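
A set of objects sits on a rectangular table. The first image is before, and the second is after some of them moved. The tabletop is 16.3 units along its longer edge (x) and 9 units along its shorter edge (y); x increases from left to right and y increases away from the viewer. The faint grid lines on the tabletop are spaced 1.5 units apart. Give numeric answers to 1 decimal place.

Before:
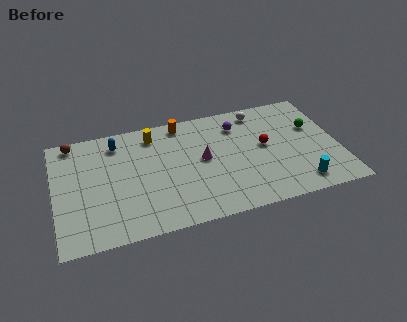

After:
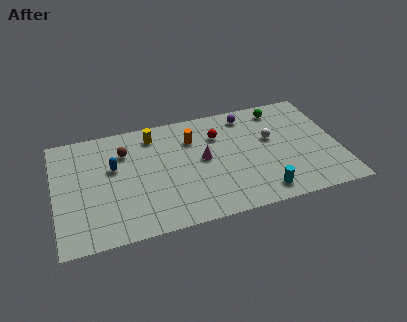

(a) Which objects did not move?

the yellow cylinder and the magenta cone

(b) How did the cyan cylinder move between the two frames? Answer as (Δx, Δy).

(-2.2, -0.1)

The cyan cylinder was at about (13.8, 1.4) and moved to about (11.6, 1.3).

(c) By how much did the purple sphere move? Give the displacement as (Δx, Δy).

(0.6, 0.7)

From the two frames, the purple sphere sits at roughly (10.7, 7.0) before and (11.3, 7.7) after.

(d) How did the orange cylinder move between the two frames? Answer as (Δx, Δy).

(0.5, -1.4)

From the two frames, the orange cylinder sits at roughly (7.5, 8.0) before and (8.0, 6.6) after.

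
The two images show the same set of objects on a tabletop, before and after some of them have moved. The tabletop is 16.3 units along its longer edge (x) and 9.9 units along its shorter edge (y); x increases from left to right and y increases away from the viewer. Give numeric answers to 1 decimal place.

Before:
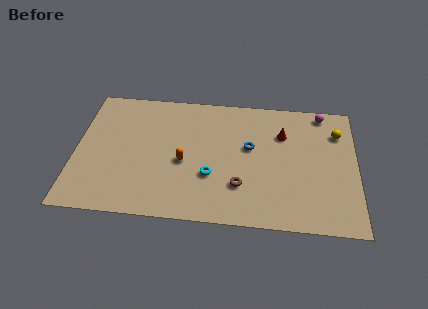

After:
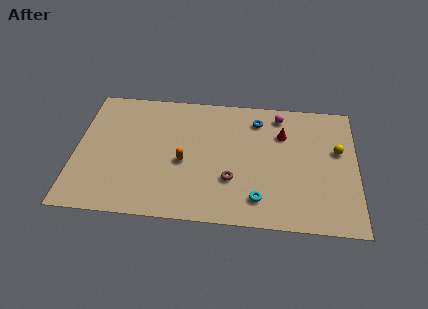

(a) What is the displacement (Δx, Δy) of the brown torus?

(-0.5, 0.4)

From the two frames, the brown torus sits at roughly (9.6, 2.8) before and (9.1, 3.2) after.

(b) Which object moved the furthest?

the cyan torus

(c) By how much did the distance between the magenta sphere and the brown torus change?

-1.8

The distance was about 7.7 in the first image and 5.9 in the second, so they moved 1.8 units closer together.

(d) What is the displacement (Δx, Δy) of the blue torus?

(0.4, 2.2)

The blue torus was at about (10.1, 5.8) and moved to about (10.5, 8.0).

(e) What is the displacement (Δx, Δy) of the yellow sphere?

(0.0, -1.4)

The yellow sphere started near (15.2, 7.4) and ended near (15.2, 6.0).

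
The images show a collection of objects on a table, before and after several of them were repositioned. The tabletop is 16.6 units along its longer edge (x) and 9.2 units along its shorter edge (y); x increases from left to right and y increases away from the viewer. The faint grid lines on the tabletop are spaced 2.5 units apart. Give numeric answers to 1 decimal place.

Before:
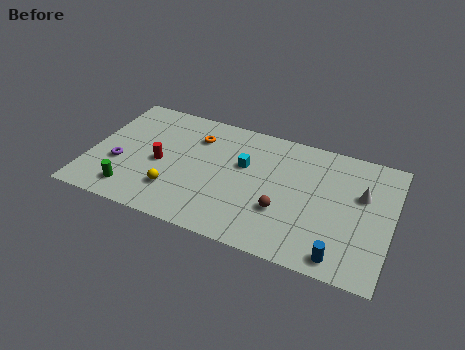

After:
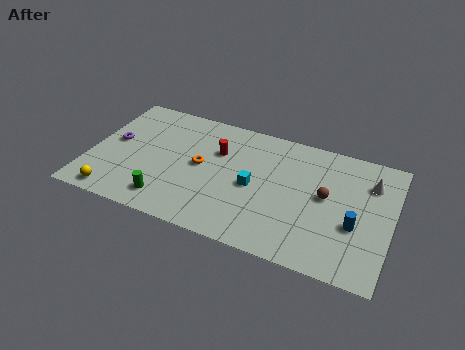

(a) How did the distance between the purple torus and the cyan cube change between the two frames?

+0.8

They were about 7.1 units apart before and 7.9 after — 0.8 units further apart.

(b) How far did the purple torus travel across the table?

1.7

The purple torus was near (1.7, 3.4) before and (1.2, 5.0) after, so it travelled √(0.5² + 1.6²) ≈ 1.7 units.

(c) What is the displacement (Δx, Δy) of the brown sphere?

(2.2, 1.9)

The brown sphere started near (10.8, 3.1) and ended near (13.0, 5.0).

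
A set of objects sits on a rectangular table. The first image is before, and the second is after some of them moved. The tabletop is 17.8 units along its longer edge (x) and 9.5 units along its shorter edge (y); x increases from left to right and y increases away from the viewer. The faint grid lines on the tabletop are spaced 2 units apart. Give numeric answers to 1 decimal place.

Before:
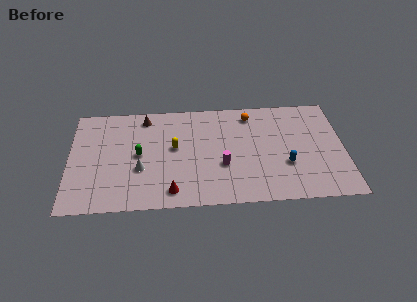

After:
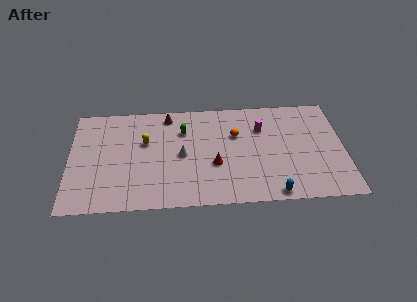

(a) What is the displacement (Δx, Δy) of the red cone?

(2.8, 2.2)

From the two frames, the red cone sits at roughly (6.6, 1.4) before and (9.4, 3.6) after.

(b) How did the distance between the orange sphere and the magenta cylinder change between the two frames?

-3.1

The distance was about 4.9 in the first image and 1.8 in the second, so they moved 3.1 units closer together.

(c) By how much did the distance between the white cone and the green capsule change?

+0.9

They were about 1.3 units apart before and 2.2 after — 0.9 units further apart.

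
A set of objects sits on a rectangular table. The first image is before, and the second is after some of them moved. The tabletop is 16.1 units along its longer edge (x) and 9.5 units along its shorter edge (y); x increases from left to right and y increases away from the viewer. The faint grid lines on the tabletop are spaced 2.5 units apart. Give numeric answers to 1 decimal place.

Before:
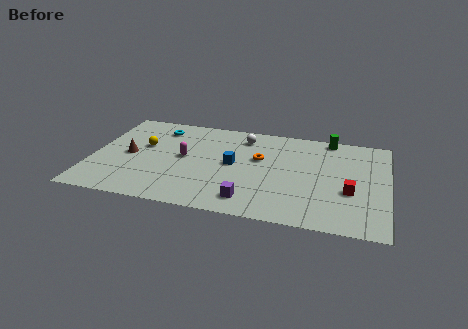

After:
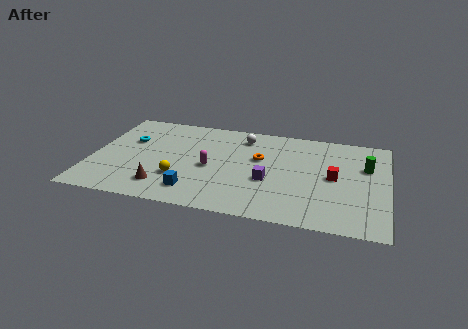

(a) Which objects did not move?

the orange torus and the white sphere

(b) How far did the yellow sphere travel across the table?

3.6

The yellow sphere was near (2.7, 5.7) before and (4.9, 2.9) after, so it travelled √(2.2² + 2.8²) ≈ 3.6 units.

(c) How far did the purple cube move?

2.3

The purple cube was near (8.8, 1.6) before and (9.7, 3.7) after, so it travelled √(0.9² + 2.1²) ≈ 2.3 units.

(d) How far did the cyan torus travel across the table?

2.2

From (3.4, 7.7) to (1.9, 6.1), the cyan torus covered √(1.5² + 1.6²) ≈ 2.2 units.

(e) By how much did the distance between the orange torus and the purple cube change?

-2.0

The distance was about 4.2 in the first image and 2.2 in the second, so they moved 2.0 units closer together.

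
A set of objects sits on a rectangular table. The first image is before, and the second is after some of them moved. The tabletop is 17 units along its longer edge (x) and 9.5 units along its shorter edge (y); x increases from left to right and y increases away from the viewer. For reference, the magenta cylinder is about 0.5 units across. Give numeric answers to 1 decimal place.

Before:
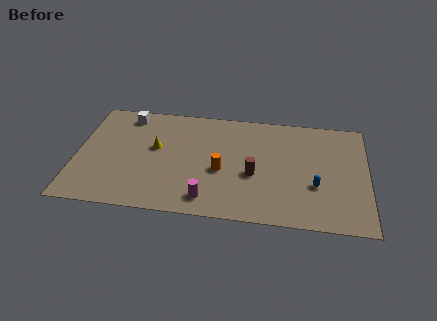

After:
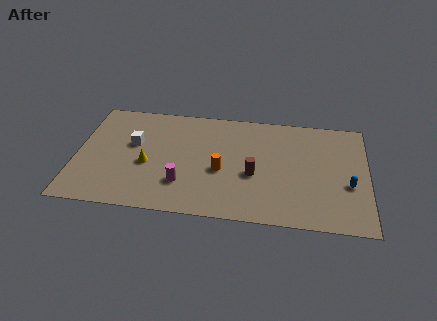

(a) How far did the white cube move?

2.5

The white cube was near (2.8, 8.2) before and (3.3, 5.7) after, so it travelled √(0.5² + 2.5²) ≈ 2.5 units.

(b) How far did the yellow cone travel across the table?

1.6

From (4.6, 5.5) to (4.2, 4.0), the yellow cone covered √(0.4² + 1.5²) ≈ 1.6 units.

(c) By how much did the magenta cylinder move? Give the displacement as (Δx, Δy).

(-1.5, 1.1)

The magenta cylinder started near (7.8, 1.5) and ended near (6.3, 2.6).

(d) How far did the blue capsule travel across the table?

1.9

From (14.0, 3.4) to (15.9, 3.7), the blue capsule covered √(1.9² + 0.3²) ≈ 1.9 units.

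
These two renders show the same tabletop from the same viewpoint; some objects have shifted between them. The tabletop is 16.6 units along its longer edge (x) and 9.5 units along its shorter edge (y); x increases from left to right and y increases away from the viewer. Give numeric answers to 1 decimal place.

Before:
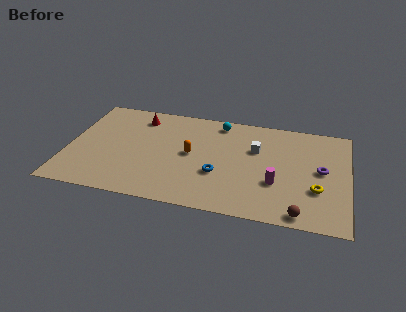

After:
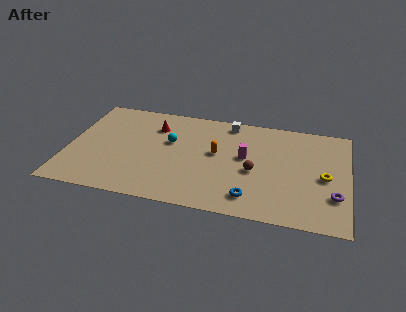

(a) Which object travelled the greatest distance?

the brown sphere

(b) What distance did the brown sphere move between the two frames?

4.3

The brown sphere was near (13.9, 0.9) before and (11.1, 4.1) after, so it travelled √(2.8² + 3.2²) ≈ 4.3 units.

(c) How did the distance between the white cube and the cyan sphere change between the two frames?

+1.2

They were about 3.1 units apart before and 4.3 after — 1.2 units further apart.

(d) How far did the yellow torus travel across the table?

1.3

From (14.8, 3.2) to (15.2, 4.4), the yellow torus covered √(0.4² + 1.2²) ≈ 1.3 units.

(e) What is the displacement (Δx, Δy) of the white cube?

(-1.7, 2.2)

From the two frames, the white cube sits at roughly (11.1, 6.2) before and (9.4, 8.4) after.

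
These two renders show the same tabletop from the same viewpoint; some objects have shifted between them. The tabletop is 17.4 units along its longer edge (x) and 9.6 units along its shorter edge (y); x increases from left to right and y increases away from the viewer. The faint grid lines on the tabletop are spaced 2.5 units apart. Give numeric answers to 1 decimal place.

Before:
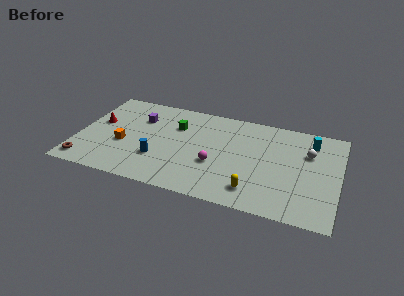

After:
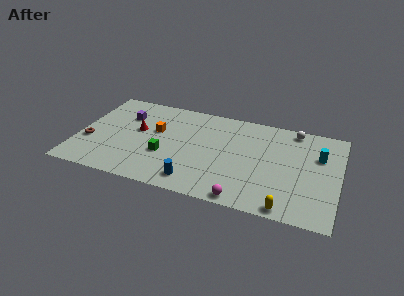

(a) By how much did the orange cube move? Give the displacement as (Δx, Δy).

(2.0, 2.0)

The orange cube started near (3.1, 3.8) and ended near (5.1, 5.8).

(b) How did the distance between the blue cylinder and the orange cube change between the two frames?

+2.7

The distance was about 2.5 in the first image and 5.2 in the second, so they moved 2.7 units further apart.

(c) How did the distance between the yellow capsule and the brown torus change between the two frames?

+2.5

The distance was about 11.2 in the first image and 13.7 in the second, so they moved 2.5 units further apart.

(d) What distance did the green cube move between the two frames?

3.2

The green cube was near (6.4, 6.7) before and (5.9, 3.5) after, so it travelled √(0.5² + 3.2²) ≈ 3.2 units.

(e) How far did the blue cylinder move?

3.0

The blue cylinder moved from about (5.5, 3.0) to (8.1, 1.5), a distance of √(2.6² + 1.5²) ≈ 3.0.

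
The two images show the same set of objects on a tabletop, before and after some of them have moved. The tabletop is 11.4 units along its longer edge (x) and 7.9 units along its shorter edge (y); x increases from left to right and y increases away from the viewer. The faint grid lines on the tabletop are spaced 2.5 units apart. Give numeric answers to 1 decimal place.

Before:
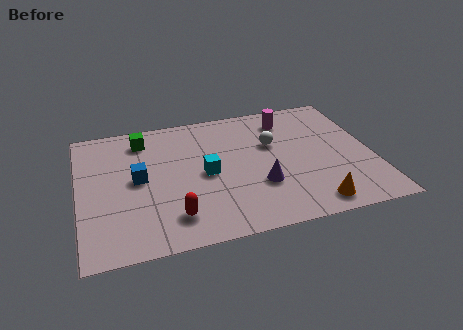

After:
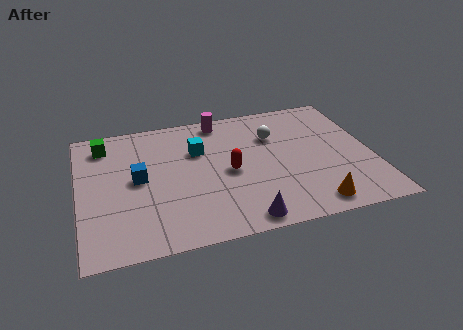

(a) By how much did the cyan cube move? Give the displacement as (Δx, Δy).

(-0.2, 1.5)

The cyan cube started near (4.9, 3.8) and ended near (4.7, 5.3).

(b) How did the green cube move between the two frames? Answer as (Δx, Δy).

(-1.5, 0.0)

From the two frames, the green cube sits at roughly (2.6, 6.5) before and (1.1, 6.5) after.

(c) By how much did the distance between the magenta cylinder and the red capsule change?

-3.5

They were about 6.8 units apart before and 3.3 after — 3.5 units closer together.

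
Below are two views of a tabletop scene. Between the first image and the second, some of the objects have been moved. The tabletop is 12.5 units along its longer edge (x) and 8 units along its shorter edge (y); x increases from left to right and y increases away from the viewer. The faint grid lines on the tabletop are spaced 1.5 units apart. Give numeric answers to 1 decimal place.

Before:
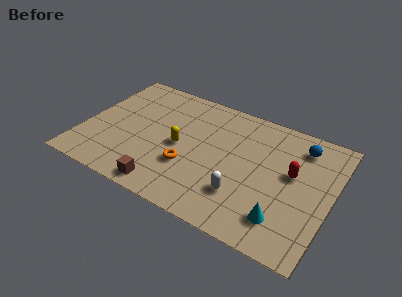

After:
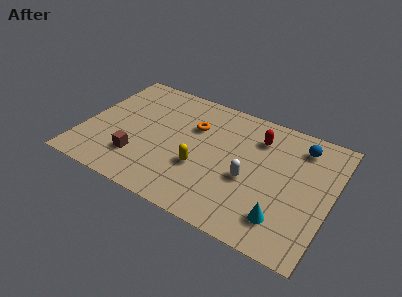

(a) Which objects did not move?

the blue sphere and the cyan cone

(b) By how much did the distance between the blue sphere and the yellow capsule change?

-0.6

The distance was about 6.4 in the first image and 5.8 in the second, so they moved 0.6 units closer together.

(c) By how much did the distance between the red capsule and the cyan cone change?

+1.9

Before: roughly 2.9 units apart; after: 4.8. That's 1.9 units further apart.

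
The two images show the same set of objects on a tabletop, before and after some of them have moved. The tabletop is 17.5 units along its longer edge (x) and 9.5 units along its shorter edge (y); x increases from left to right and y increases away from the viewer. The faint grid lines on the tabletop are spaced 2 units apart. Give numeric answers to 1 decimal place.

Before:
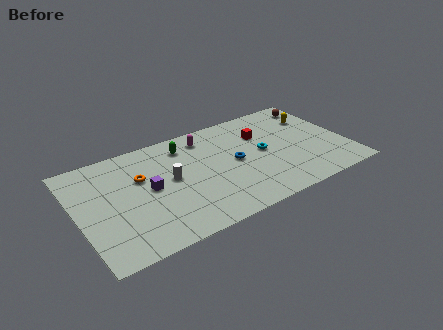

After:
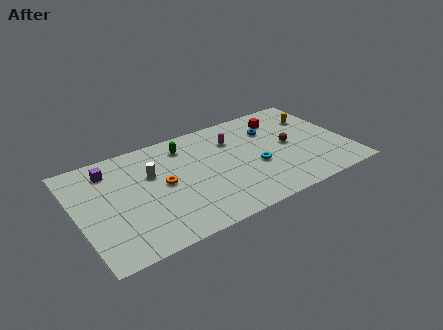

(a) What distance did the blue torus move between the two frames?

3.4

The blue torus was near (10.2, 4.8) before and (12.9, 6.8) after, so it travelled √(2.7² + 2.0²) ≈ 3.4 units.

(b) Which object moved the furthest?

the brown sphere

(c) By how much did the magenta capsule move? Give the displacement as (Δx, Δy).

(1.7, -1.0)

The magenta capsule started near (8.7, 7.9) and ended near (10.4, 6.9).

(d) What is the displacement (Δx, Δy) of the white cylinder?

(-1.1, 1.0)

From the two frames, the white cylinder sits at roughly (6.0, 5.1) before and (4.9, 6.1) after.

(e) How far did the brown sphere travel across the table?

4.1

The brown sphere was near (16.3, 8.0) before and (13.8, 4.8) after, so it travelled √(2.5² + 3.2²) ≈ 4.1 units.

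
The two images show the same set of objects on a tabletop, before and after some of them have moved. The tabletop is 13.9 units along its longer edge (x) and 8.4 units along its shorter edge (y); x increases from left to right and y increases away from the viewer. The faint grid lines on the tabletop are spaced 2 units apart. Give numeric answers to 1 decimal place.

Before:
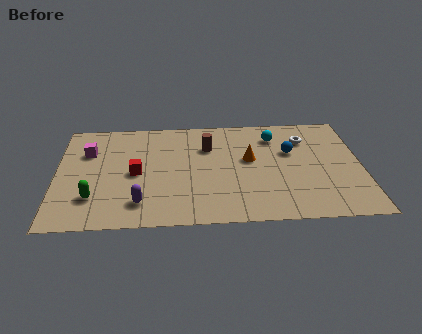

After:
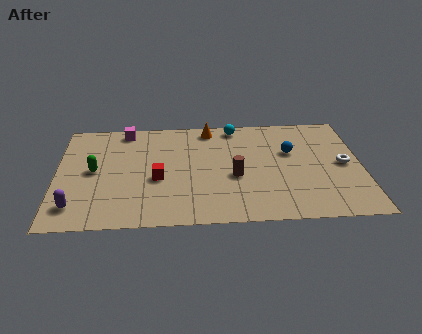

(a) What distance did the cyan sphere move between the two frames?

2.0

The cyan sphere was near (10.0, 6.6) before and (8.2, 7.5) after, so it travelled √(1.8² + 0.9²) ≈ 2.0 units.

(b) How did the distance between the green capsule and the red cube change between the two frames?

+0.4

The distance was about 2.6 in the first image and 3.0 in the second, so they moved 0.4 units further apart.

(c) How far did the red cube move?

1.1

From (3.6, 4.0) to (4.6, 3.5), the red cube covered √(1.0² + 0.5²) ≈ 1.1 units.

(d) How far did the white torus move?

2.7

The white torus moved from about (11.4, 6.3) to (13.1, 4.2), a distance of √(1.7² + 2.1²) ≈ 2.7.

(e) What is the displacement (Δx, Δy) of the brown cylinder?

(1.2, -2.4)

The brown cylinder started near (6.9, 5.9) and ended near (8.1, 3.5).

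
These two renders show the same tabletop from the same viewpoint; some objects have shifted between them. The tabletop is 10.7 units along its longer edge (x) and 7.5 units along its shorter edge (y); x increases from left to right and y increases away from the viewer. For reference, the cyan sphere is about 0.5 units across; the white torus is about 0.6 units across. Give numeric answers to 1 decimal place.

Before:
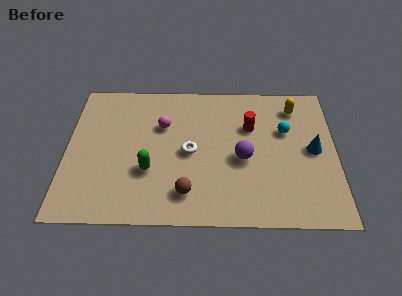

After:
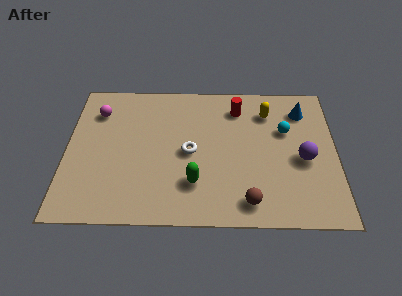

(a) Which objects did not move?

the white torus and the cyan sphere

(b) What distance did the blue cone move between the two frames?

2.1

The blue cone was near (9.8, 3.8) before and (9.4, 5.9) after, so it travelled √(0.4² + 2.1²) ≈ 2.1 units.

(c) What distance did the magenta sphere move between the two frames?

2.7

From (3.8, 5.0) to (1.2, 5.7), the magenta sphere covered √(2.6² + 0.7²) ≈ 2.7 units.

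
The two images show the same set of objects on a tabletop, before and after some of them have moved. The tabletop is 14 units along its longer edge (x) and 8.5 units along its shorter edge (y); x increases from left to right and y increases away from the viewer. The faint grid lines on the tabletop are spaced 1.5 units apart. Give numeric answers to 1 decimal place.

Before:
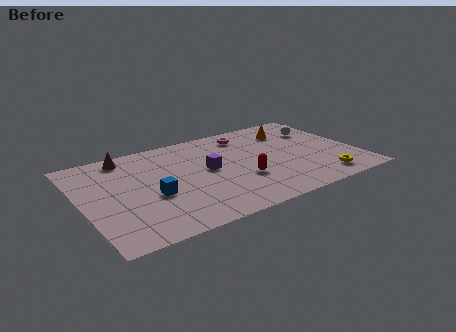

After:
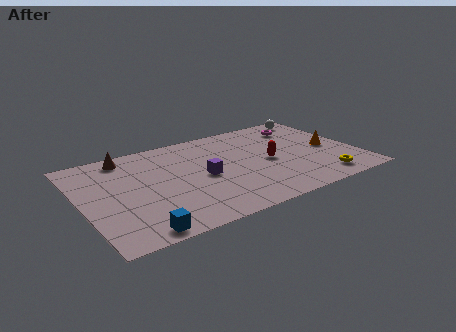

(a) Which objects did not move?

the yellow torus and the brown cone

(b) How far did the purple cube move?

0.6

From (6.4, 4.5) to (6.1, 4.0), the purple cube covered √(0.3² + 0.5²) ≈ 0.6 units.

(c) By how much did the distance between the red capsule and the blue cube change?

+3.4

The distance was about 4.5 in the first image and 7.9 in the second, so they moved 3.4 units further apart.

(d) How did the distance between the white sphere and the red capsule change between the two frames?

-0.8

The distance was about 5.5 in the first image and 4.7 in the second, so they moved 0.8 units closer together.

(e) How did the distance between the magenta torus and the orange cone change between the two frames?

+0.5

Before: roughly 2.4 units apart; after: 2.9. That's 0.5 units further apart.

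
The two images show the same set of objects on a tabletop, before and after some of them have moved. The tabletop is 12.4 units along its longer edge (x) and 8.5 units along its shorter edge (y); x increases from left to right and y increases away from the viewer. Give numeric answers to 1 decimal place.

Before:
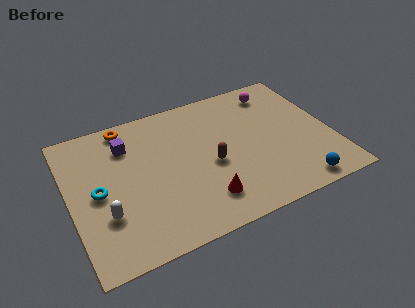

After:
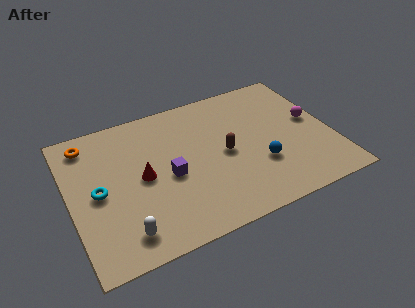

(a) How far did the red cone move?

3.5

The red cone moved from about (6.0, 1.8) to (3.4, 4.2), a distance of √(2.6² + 2.4²) ≈ 3.5.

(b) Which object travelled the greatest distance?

the red cone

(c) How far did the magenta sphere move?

2.9

The magenta sphere moved from about (10.2, 7.1) to (11.6, 4.6), a distance of √(1.4² + 2.5²) ≈ 2.9.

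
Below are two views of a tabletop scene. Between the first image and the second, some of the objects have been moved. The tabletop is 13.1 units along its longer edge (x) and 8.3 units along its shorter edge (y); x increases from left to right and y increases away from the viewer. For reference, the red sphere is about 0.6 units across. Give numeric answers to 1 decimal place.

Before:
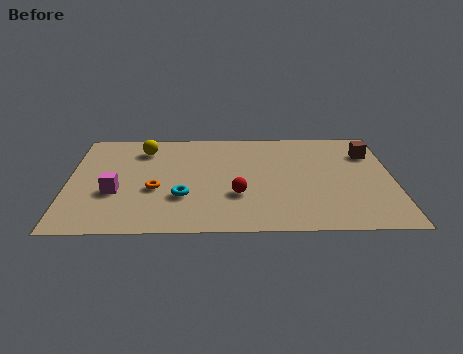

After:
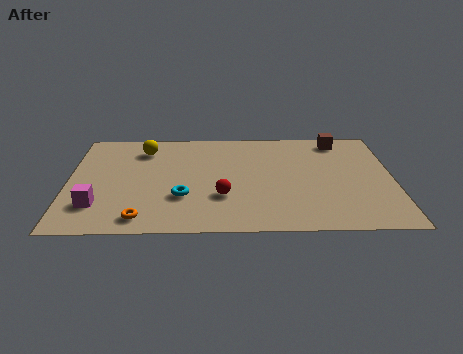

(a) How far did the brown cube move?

1.6

From (12.2, 6.1) to (11.0, 7.2), the brown cube covered √(1.2² + 1.1²) ≈ 1.6 units.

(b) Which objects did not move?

the yellow sphere and the cyan torus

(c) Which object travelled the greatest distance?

the orange torus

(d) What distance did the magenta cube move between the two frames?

1.2

From (1.9, 3.1) to (1.2, 2.1), the magenta cube covered √(0.7² + 1.0²) ≈ 1.2 units.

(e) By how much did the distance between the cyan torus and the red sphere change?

-0.6

Before: roughly 2.2 units apart; after: 1.6. That's 0.6 units closer together.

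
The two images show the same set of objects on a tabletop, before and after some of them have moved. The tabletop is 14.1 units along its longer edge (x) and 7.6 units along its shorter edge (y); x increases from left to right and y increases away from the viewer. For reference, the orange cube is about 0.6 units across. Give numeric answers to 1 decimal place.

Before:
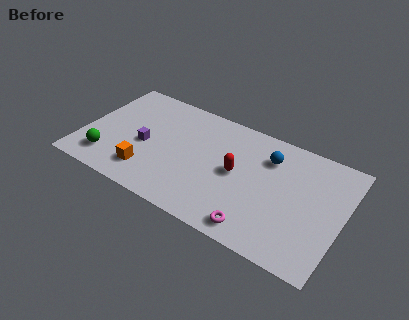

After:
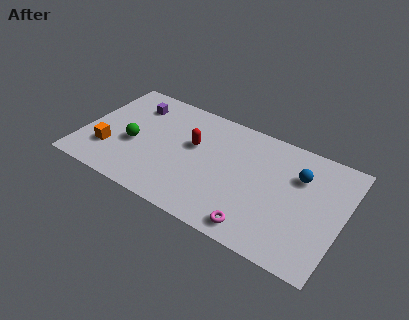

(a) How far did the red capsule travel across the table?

2.6

The red capsule moved from about (8.4, 3.9) to (5.9, 4.6), a distance of √(2.5² + 0.7²) ≈ 2.6.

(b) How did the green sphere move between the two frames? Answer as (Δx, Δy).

(1.2, 1.6)

The green sphere was at about (1.6, 1.6) and moved to about (2.8, 3.2).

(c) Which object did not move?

the magenta torus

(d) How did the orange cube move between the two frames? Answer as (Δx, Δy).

(-2.2, 0.5)

From the two frames, the orange cube sits at roughly (3.8, 1.7) before and (1.6, 2.2) after.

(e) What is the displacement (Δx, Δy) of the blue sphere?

(1.7, -0.4)

The blue sphere started near (9.9, 5.7) and ended near (11.6, 5.3).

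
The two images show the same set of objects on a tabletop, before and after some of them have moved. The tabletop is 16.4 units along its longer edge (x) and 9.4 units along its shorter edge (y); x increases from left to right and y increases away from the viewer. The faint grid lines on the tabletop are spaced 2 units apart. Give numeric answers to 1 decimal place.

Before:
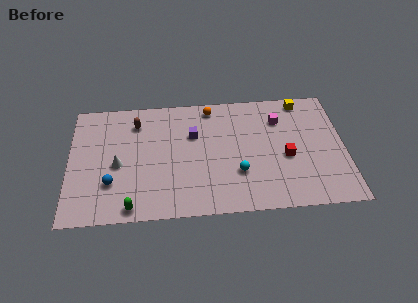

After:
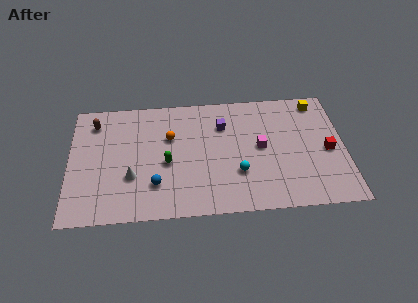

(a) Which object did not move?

the cyan sphere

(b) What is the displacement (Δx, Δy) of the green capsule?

(2.1, 3.2)

The green capsule started near (3.7, 0.9) and ended near (5.8, 4.1).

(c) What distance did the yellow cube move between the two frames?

0.9

The yellow cube moved from about (14.0, 8.4) to (14.9, 8.2), a distance of √(0.9² + 0.2²) ≈ 0.9.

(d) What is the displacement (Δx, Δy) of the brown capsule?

(-2.5, 0.2)

From the two frames, the brown capsule sits at roughly (4.0, 7.4) before and (1.5, 7.6) after.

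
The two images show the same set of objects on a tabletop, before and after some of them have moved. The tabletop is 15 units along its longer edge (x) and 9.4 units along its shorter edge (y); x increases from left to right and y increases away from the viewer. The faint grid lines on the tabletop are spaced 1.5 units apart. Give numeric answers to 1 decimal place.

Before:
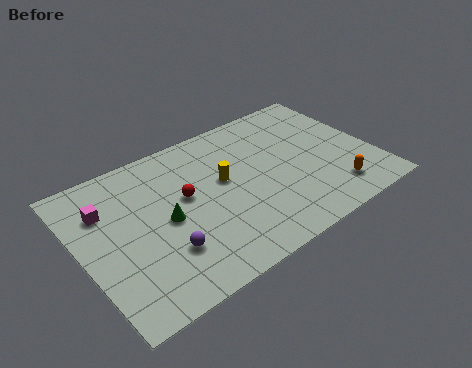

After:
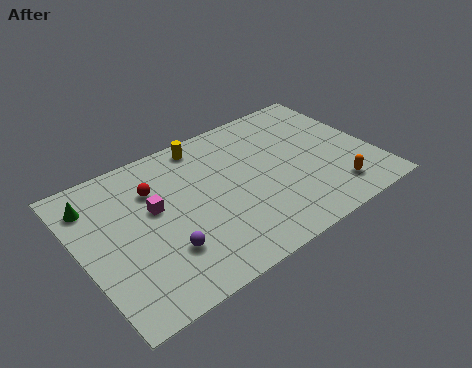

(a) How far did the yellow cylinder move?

2.9

From (7.4, 5.4) to (6.9, 8.3), the yellow cylinder covered √(0.5² + 2.9²) ≈ 2.9 units.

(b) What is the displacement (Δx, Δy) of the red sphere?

(-1.4, 1.3)

From the two frames, the red sphere sits at roughly (5.4, 5.4) before and (4.0, 6.7) after.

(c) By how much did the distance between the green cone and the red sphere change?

+1.6

They were about 1.5 units apart before and 3.1 after — 1.6 units further apart.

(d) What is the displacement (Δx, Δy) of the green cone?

(-3.2, 2.9)

The green cone was at about (4.2, 4.5) and moved to about (1.0, 7.4).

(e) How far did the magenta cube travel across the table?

2.6

From (1.5, 6.7) to (3.8, 5.5), the magenta cube covered √(2.3² + 1.2²) ≈ 2.6 units.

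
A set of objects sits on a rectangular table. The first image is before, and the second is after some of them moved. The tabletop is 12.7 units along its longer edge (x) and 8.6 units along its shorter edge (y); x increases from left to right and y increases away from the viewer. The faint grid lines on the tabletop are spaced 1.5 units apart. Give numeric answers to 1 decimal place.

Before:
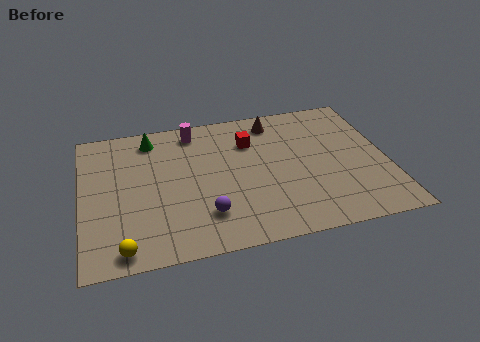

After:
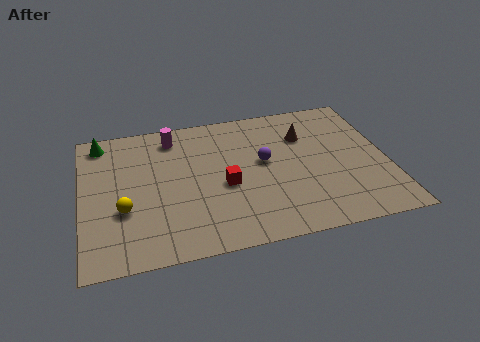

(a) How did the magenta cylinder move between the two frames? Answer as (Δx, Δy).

(-0.9, -0.2)

The magenta cylinder was at about (4.8, 7.4) and moved to about (3.9, 7.2).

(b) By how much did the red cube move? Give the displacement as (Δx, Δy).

(-1.2, -2.5)

The red cube started near (7.1, 6.2) and ended near (5.9, 3.7).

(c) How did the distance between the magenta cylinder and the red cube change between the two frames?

+1.4

Before: roughly 2.6 units apart; after: 4.0. That's 1.4 units further apart.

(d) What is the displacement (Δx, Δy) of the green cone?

(-2.1, 0.2)

The green cone started near (3.0, 7.3) and ended near (0.9, 7.5).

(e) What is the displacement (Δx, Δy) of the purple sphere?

(2.6, 2.7)

From the two frames, the purple sphere sits at roughly (5.0, 2.1) before and (7.6, 4.8) after.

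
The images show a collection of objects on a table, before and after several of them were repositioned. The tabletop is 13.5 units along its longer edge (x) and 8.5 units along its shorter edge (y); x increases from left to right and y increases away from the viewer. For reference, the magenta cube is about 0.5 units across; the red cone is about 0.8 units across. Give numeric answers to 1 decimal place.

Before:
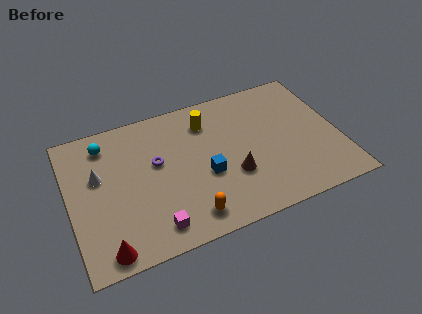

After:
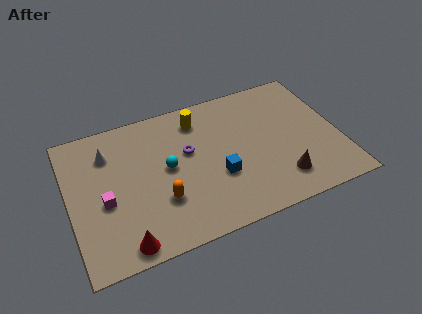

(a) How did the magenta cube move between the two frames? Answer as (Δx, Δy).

(-2.2, 2.3)

From the two frames, the magenta cube sits at roughly (3.9, 1.3) before and (1.7, 3.6) after.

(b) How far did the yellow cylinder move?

0.5

From (7.1, 6.6) to (6.7, 6.9), the yellow cylinder covered √(0.4² + 0.3²) ≈ 0.5 units.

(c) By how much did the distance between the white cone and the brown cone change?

+2.5

They were about 6.9 units apart before and 9.4 after — 2.5 units further apart.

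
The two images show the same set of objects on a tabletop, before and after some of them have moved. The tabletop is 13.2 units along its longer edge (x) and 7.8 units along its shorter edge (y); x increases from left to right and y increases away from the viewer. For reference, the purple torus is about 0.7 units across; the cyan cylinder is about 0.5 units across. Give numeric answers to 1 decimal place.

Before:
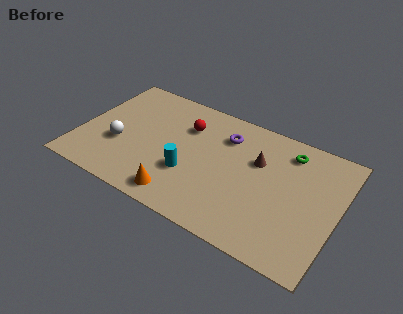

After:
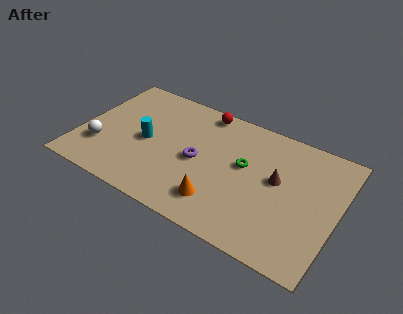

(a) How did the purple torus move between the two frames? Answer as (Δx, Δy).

(-1.1, -2.2)

The purple torus started near (7.2, 5.9) and ended near (6.1, 3.7).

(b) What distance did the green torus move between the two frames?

2.8

The green torus moved from about (10.4, 6.4) to (8.4, 4.5), a distance of √(2.0² + 1.9²) ≈ 2.8.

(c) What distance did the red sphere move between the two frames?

1.6

The red sphere was near (5.2, 5.6) before and (5.9, 7.0) after, so it travelled √(0.7² + 1.4²) ≈ 1.6 units.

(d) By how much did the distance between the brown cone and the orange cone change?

-1.5

Before: roughly 5.2 units apart; after: 3.7. That's 1.5 units closer together.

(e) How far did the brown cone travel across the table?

1.3

From (9.0, 5.1) to (10.1, 4.4), the brown cone covered √(1.1² + 0.7²) ≈ 1.3 units.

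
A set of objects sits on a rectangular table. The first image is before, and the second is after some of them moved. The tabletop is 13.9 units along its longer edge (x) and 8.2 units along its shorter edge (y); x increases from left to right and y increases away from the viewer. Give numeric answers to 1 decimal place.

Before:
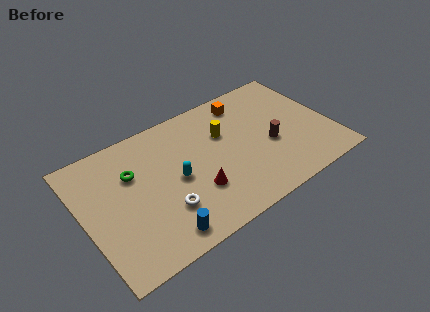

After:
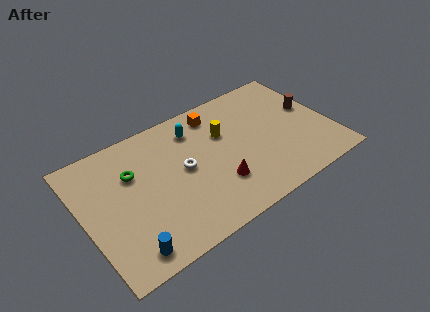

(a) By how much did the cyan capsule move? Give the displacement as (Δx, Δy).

(1.5, 2.6)

The cyan capsule was at about (5.1, 3.9) and moved to about (6.6, 6.5).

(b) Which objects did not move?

the green torus and the yellow cylinder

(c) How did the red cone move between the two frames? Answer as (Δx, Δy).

(1.2, -0.2)

From the two frames, the red cone sits at roughly (6.0, 2.6) before and (7.2, 2.4) after.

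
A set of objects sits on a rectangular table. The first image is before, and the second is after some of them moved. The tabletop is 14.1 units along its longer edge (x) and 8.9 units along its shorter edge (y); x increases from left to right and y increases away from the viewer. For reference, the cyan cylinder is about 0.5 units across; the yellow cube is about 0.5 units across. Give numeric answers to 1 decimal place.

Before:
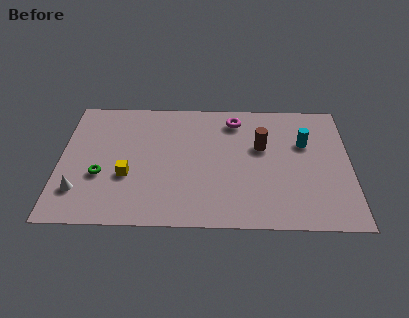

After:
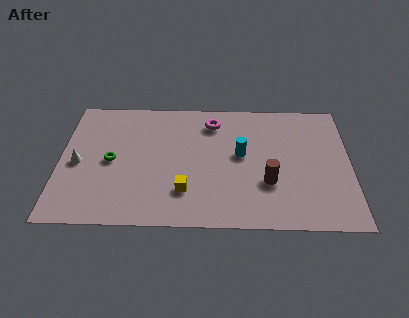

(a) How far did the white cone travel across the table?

1.9

From (1.0, 2.2) to (0.9, 4.1), the white cone covered √(0.1² + 1.9²) ≈ 1.9 units.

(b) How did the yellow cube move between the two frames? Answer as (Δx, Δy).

(2.8, -1.0)

The yellow cube started near (3.3, 3.3) and ended near (6.1, 2.3).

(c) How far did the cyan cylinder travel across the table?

3.2

From (11.9, 5.8) to (8.8, 4.9), the cyan cylinder covered √(3.1² + 0.9²) ≈ 3.2 units.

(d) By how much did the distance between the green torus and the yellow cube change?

+2.8

They were about 1.3 units apart before and 4.1 after — 2.8 units further apart.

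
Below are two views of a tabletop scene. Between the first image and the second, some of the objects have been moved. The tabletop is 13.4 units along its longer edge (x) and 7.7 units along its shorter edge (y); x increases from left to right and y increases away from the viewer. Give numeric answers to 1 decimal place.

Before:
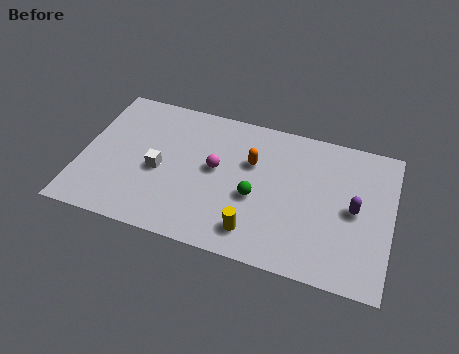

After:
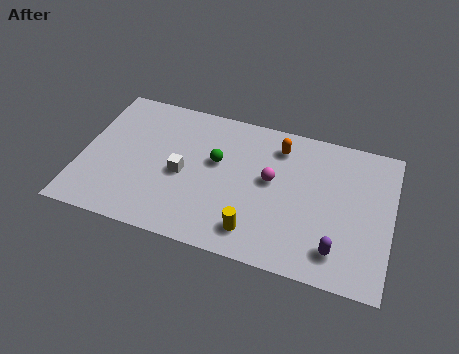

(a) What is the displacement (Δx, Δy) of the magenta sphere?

(2.4, 0.1)

The magenta sphere was at about (5.8, 4.2) and moved to about (8.2, 4.3).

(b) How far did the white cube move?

1.0

The white cube moved from about (3.4, 3.4) to (4.4, 3.5), a distance of √(1.0² + 0.1²) ≈ 1.0.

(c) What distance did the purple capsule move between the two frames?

2.4

The purple capsule moved from about (11.8, 3.8) to (11.2, 1.5), a distance of √(0.6² + 2.3²) ≈ 2.4.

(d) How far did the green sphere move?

2.3

The green sphere was near (7.6, 3.2) before and (5.8, 4.6) after, so it travelled √(1.8² + 1.4²) ≈ 2.3 units.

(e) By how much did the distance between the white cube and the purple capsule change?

-1.3

Before: roughly 8.4 units apart; after: 7.1. That's 1.3 units closer together.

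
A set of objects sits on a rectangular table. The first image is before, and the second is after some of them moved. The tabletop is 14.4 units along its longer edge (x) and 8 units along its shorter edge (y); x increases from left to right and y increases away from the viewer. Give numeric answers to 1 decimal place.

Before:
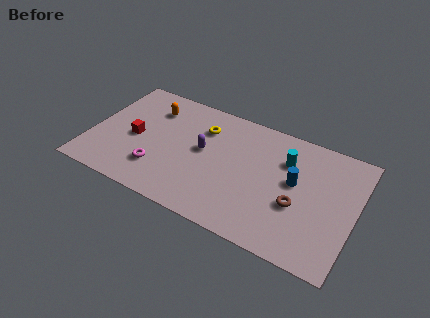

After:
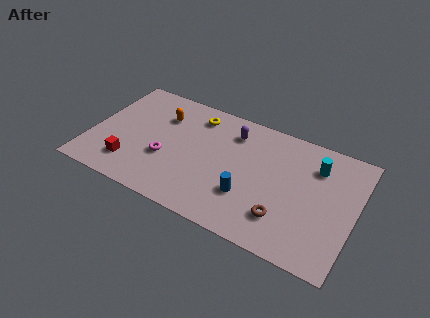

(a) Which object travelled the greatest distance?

the blue cylinder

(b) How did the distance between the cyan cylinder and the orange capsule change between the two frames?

+1.0

Before: roughly 7.5 units apart; after: 8.5. That's 1.0 units further apart.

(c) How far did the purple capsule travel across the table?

2.4

From (6.1, 4.4) to (7.5, 6.3), the purple capsule covered √(1.4² + 1.9²) ≈ 2.4 units.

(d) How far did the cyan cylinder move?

1.6

The cyan cylinder was near (10.5, 5.7) before and (12.1, 6.0) after, so it travelled √(1.6² + 0.3²) ≈ 1.6 units.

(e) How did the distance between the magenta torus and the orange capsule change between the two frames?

-1.2

They were about 4.1 units apart before and 2.9 after — 1.2 units closer together.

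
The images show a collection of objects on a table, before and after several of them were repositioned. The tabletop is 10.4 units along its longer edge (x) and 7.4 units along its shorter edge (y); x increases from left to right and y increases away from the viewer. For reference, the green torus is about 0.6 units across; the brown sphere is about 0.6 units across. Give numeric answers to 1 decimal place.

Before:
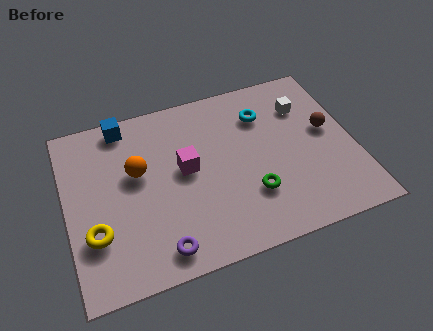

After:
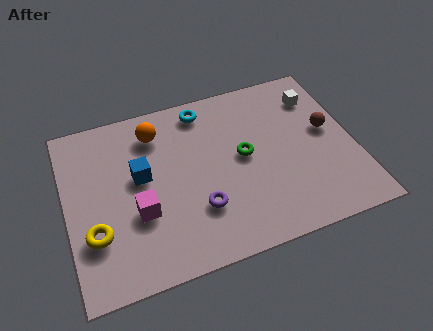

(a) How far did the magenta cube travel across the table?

2.2

From (4.3, 4.0) to (2.5, 2.7), the magenta cube covered √(1.8² + 1.3²) ≈ 2.2 units.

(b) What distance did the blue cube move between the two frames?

2.4

The blue cube moved from about (2.3, 6.6) to (2.7, 4.2), a distance of √(0.4² + 2.4²) ≈ 2.4.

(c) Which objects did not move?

the yellow torus and the brown sphere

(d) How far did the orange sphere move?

1.7

The orange sphere was near (2.6, 4.4) before and (3.4, 5.9) after, so it travelled √(0.8² + 1.5²) ≈ 1.7 units.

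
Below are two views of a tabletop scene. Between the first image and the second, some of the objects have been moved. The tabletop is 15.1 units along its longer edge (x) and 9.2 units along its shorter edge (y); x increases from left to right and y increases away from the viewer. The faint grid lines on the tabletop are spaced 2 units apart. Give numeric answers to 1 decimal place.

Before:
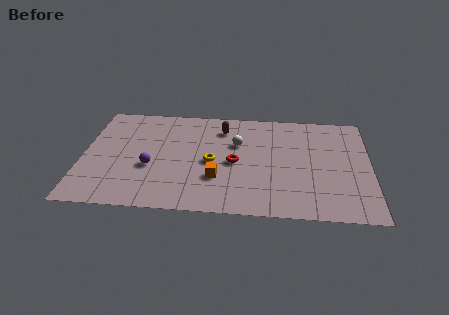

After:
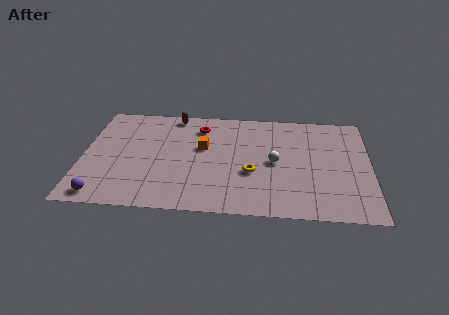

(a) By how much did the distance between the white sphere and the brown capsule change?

+5.1

Before: roughly 1.5 units apart; after: 6.6. That's 5.1 units further apart.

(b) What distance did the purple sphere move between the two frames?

3.5

From (3.6, 3.6) to (1.2, 1.0), the purple sphere covered √(2.4² + 2.6²) ≈ 3.5 units.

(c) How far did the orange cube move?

2.7

The orange cube was near (7.1, 2.9) before and (6.3, 5.5) after, so it travelled √(0.8² + 2.6²) ≈ 2.7 units.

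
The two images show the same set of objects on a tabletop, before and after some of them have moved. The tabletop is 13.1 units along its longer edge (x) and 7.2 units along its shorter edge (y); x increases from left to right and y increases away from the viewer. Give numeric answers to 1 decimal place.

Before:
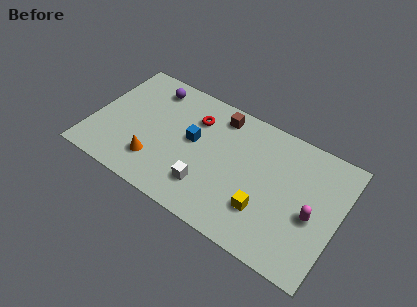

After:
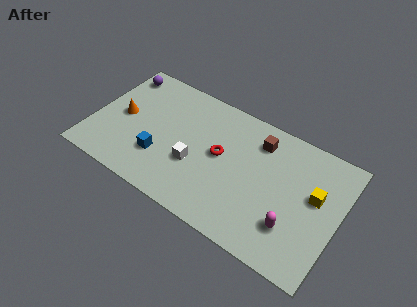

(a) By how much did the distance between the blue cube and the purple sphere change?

+1.6

They were about 3.3 units apart before and 4.9 after — 1.6 units further apart.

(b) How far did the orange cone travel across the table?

2.8

From (3.6, 1.8) to (1.5, 3.6), the orange cone covered √(2.1² + 1.8²) ≈ 2.8 units.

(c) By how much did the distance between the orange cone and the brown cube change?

+2.3

They were about 5.1 units apart before and 7.4 after — 2.3 units further apart.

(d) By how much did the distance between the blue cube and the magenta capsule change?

+0.5

Before: roughly 6.6 units apart; after: 7.1. That's 0.5 units further apart.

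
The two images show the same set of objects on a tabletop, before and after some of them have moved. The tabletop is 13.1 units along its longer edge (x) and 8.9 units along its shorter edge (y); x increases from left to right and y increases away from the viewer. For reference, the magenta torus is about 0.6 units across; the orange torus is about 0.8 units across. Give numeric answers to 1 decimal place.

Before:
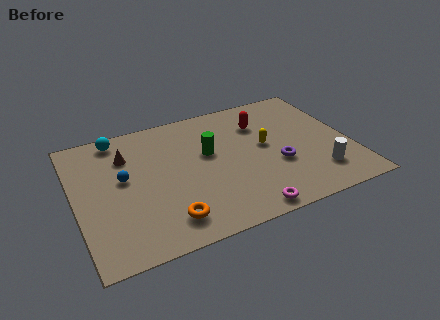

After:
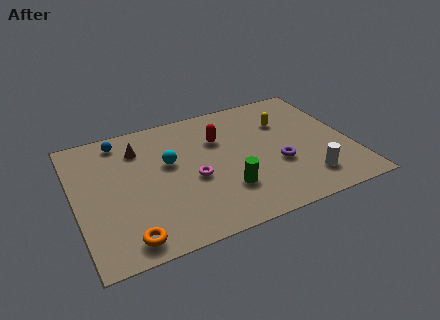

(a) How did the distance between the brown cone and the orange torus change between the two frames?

+0.7

They were about 5.1 units apart before and 5.8 after — 0.7 units further apart.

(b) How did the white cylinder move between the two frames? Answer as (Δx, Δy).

(-0.6, -0.2)

The white cylinder was at about (11.3, 2.0) and moved to about (10.7, 1.8).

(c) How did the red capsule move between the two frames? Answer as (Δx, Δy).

(-2.1, -0.4)

The red capsule started near (9.1, 6.5) and ended near (7.0, 6.1).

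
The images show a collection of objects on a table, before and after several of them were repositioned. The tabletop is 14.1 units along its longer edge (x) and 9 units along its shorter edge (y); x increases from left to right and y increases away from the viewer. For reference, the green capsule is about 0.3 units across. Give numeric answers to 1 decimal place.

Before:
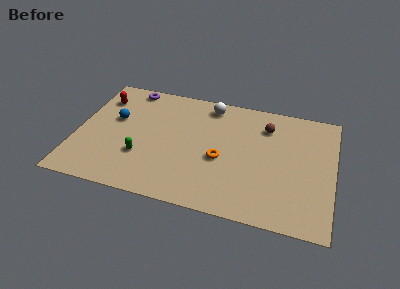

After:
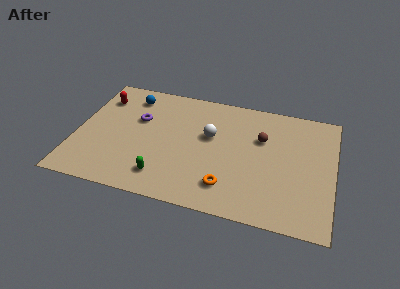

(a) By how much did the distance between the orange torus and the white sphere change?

-0.4

Before: roughly 4.1 units apart; after: 3.7. That's 0.4 units closer together.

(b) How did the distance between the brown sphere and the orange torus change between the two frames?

+0.4

Before: roughly 3.9 units apart; after: 4.3. That's 0.4 units further apart.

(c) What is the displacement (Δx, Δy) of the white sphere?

(0.2, -2.4)

The white sphere was at about (7.1, 7.8) and moved to about (7.3, 5.4).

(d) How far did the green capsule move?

1.8

The green capsule moved from about (3.7, 2.9) to (5.0, 1.7), a distance of √(1.3² + 1.2²) ≈ 1.8.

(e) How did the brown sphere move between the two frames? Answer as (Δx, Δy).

(-0.2, -1.0)

From the two frames, the brown sphere sits at roughly (10.3, 6.9) before and (10.1, 5.9) after.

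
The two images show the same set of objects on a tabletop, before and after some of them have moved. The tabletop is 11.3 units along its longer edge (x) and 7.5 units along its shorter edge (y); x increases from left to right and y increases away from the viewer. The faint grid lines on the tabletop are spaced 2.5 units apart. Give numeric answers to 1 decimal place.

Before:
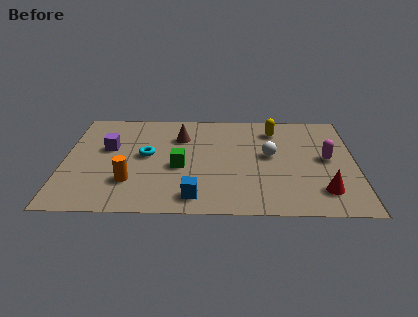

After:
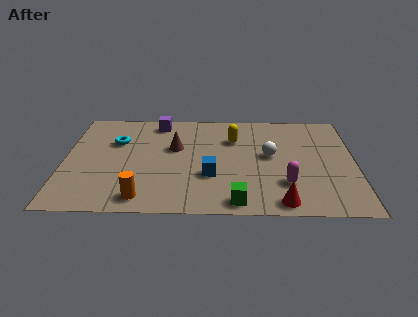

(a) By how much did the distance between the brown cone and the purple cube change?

-0.9

Before: roughly 2.9 units apart; after: 2.0. That's 0.9 units closer together.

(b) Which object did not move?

the white sphere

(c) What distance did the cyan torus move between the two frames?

1.6

The cyan torus was near (3.2, 4.0) before and (2.0, 5.0) after, so it travelled √(1.2² + 1.0²) ≈ 1.6 units.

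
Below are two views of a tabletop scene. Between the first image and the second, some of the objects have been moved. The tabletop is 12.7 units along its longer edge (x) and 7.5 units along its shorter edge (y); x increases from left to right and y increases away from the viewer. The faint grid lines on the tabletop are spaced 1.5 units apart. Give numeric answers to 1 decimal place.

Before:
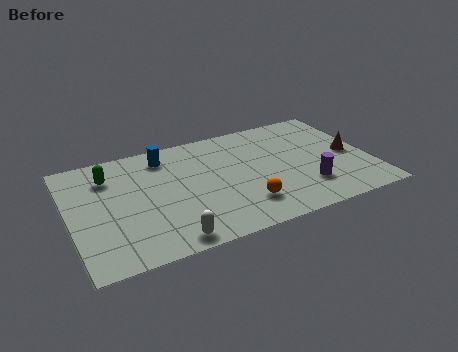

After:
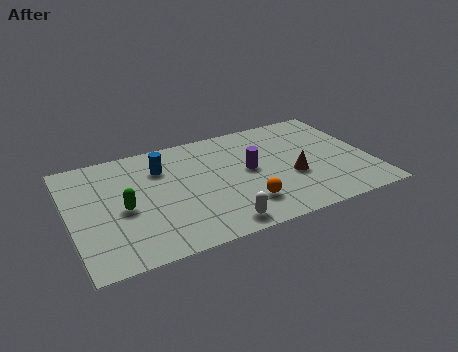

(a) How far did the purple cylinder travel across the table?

3.0

The purple cylinder moved from about (9.8, 2.0) to (7.6, 4.0), a distance of √(2.2² + 2.0²) ≈ 3.0.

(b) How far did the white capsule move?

2.1

The white capsule was near (3.8, 0.8) before and (5.9, 0.9) after, so it travelled √(2.1² + 0.1²) ≈ 2.1 units.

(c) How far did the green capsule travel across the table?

2.3

From (1.8, 5.7) to (2.2, 3.4), the green capsule covered √(0.4² + 2.3²) ≈ 2.3 units.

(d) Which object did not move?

the orange sphere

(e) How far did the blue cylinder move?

0.7

The blue cylinder was near (4.2, 6.2) before and (4.0, 5.5) after, so it travelled √(0.2² + 0.7²) ≈ 0.7 units.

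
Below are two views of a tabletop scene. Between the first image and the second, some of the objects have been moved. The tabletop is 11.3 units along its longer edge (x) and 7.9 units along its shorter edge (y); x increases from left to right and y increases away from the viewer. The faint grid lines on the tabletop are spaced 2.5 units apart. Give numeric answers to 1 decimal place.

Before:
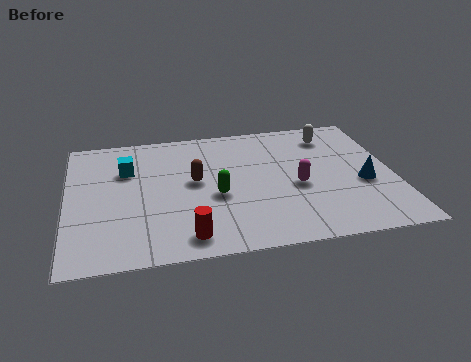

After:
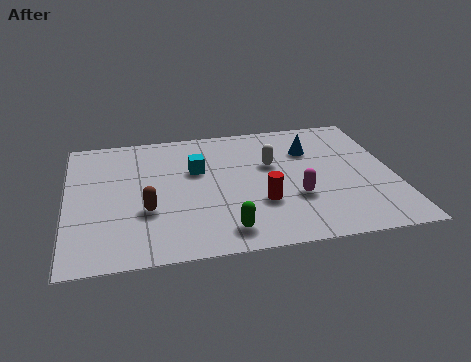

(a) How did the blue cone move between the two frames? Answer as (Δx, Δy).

(-1.7, 2.4)

From the two frames, the blue cone sits at roughly (10.2, 3.2) before and (8.5, 5.6) after.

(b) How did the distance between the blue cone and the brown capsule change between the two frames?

+0.5

Before: roughly 5.9 units apart; after: 6.4. That's 0.5 units further apart.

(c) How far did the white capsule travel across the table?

2.7

The white capsule moved from about (9.3, 6.4) to (7.1, 4.9), a distance of √(2.2² + 1.5²) ≈ 2.7.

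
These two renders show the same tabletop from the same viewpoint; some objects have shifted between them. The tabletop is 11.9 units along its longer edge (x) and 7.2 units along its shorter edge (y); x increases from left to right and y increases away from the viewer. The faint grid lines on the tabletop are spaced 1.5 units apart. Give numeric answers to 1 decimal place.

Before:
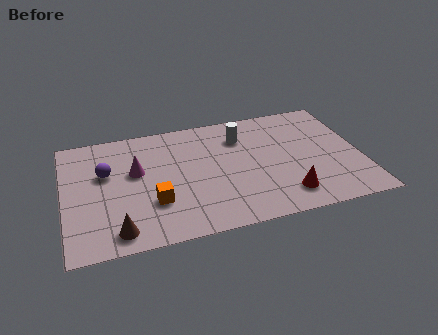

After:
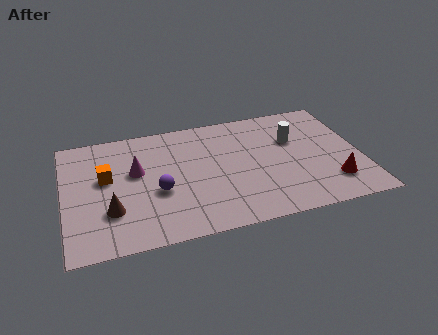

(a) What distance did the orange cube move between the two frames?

2.6

From (3.5, 2.3) to (1.7, 4.2), the orange cube covered √(1.8² + 1.9²) ≈ 2.6 units.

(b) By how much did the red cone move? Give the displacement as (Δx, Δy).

(1.9, 0.3)

The red cone was at about (8.7, 1.4) and moved to about (10.6, 1.7).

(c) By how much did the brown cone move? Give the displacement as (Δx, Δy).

(-0.2, 1.2)

The brown cone started near (2.0, 1.0) and ended near (1.8, 2.2).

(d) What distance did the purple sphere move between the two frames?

2.6

The purple sphere moved from about (1.7, 4.5) to (3.7, 2.9), a distance of √(2.0² + 1.6²) ≈ 2.6.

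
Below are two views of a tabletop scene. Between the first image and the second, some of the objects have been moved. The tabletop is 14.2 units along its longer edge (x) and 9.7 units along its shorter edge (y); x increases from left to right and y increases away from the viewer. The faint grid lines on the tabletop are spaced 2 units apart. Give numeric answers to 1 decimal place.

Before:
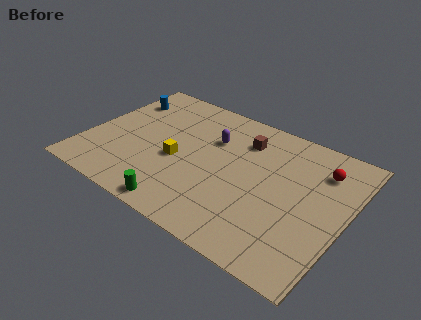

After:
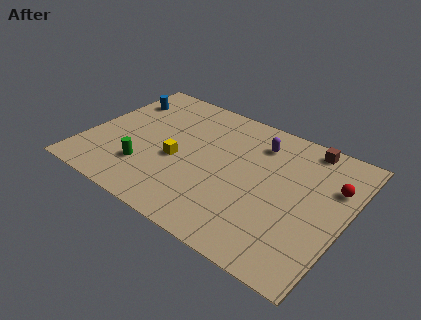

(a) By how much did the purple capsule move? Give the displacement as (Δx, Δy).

(2.4, 1.0)

The purple capsule started near (6.6, 6.6) and ended near (9.0, 7.6).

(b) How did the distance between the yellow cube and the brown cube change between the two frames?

+3.4

They were about 4.5 units apart before and 7.9 after — 3.4 units further apart.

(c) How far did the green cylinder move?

2.9

From (6.0, 0.9) to (3.6, 2.6), the green cylinder covered √(2.4² + 1.7²) ≈ 2.9 units.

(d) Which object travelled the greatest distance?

the brown cube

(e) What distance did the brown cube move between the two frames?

3.5

From (8.2, 7.4) to (11.5, 8.7), the brown cube covered √(3.3² + 1.3²) ≈ 3.5 units.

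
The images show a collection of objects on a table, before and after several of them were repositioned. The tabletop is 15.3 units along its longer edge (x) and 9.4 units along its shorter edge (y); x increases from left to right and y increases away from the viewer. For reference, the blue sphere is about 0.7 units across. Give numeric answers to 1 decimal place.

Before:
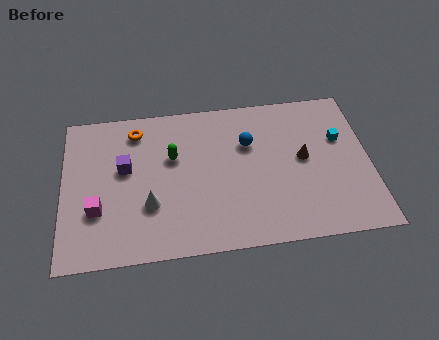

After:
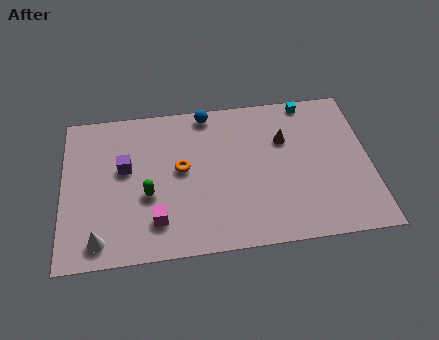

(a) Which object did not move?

the purple cube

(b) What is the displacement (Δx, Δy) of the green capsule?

(-1.3, -2.2)

From the two frames, the green capsule sits at roughly (5.5, 5.9) before and (4.2, 3.7) after.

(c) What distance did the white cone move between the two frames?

3.1

The white cone moved from about (4.3, 3.1) to (1.8, 1.3), a distance of √(2.5² + 1.8²) ≈ 3.1.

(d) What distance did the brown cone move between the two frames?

1.6

From (12.0, 5.0) to (11.1, 6.3), the brown cone covered √(0.9² + 1.3²) ≈ 1.6 units.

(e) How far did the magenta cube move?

3.1

The magenta cube was near (1.7, 3.1) before and (4.6, 2.1) after, so it travelled √(2.9² + 1.0²) ≈ 3.1 units.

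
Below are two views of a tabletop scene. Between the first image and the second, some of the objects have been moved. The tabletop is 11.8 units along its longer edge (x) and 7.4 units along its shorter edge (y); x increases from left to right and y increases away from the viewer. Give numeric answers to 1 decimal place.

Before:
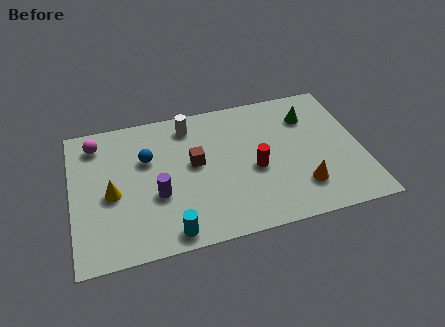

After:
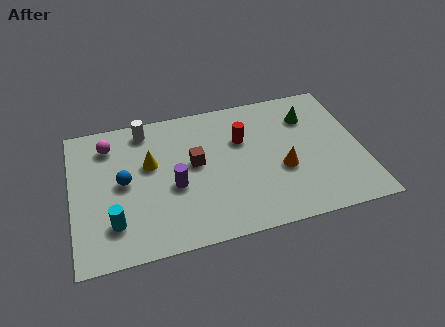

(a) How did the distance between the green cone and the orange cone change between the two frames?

-0.8

They were about 3.7 units apart before and 2.9 after — 0.8 units closer together.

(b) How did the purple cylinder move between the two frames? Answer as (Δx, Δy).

(0.7, 0.3)

The purple cylinder started near (3.4, 2.8) and ended near (4.1, 3.1).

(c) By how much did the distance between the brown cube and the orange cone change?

-1.1

The distance was about 4.8 in the first image and 3.7 in the second, so they moved 1.1 units closer together.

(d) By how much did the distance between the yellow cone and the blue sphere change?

-0.8

They were about 2.1 units apart before and 1.3 after — 0.8 units closer together.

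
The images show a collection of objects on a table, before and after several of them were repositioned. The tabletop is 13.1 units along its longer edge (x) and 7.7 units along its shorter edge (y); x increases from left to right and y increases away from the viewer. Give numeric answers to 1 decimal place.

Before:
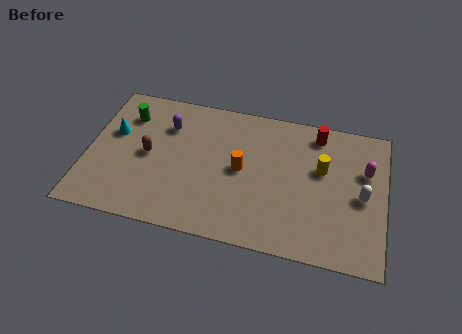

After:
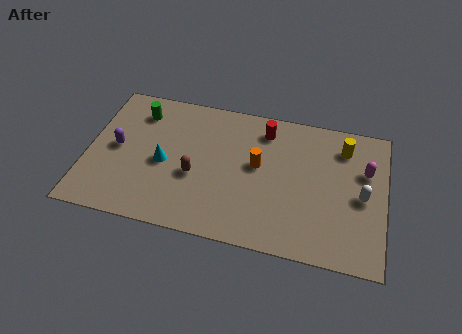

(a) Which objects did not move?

the white capsule and the magenta capsule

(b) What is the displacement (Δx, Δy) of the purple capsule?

(-2.1, -1.7)

The purple capsule was at about (3.4, 5.6) and moved to about (1.3, 3.9).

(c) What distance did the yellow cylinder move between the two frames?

1.7

The yellow cylinder moved from about (10.3, 4.7) to (11.2, 6.1), a distance of √(0.9² + 1.4²) ≈ 1.7.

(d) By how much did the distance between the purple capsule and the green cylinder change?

+0.5

They were about 1.8 units apart before and 2.3 after — 0.5 units further apart.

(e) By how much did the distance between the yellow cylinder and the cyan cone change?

-1.0

They were about 9.2 units apart before and 8.2 after — 1.0 units closer together.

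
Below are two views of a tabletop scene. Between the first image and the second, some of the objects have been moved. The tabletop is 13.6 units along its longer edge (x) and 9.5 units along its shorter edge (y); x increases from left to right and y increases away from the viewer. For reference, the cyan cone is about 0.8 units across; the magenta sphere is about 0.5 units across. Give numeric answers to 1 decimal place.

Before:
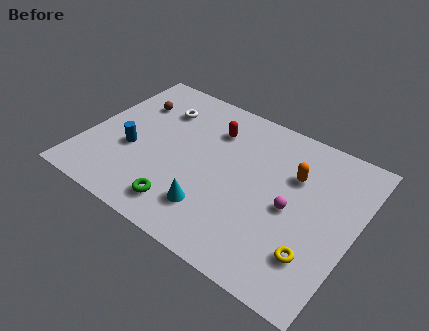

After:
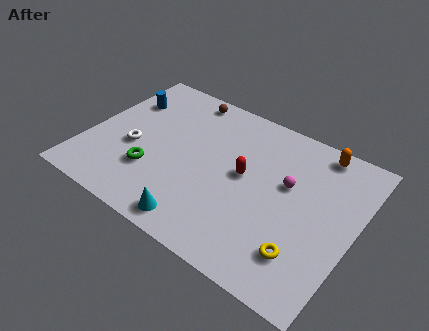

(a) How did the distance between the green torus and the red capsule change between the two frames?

-0.6

Before: roughly 5.5 units apart; after: 4.9. That's 0.6 units closer together.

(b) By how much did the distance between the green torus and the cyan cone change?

+1.8

The distance was about 1.5 in the first image and 3.3 in the second, so they moved 1.8 units further apart.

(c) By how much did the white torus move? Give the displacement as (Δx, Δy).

(-0.8, -3.2)

The white torus started near (3.2, 7.1) and ended near (2.4, 3.9).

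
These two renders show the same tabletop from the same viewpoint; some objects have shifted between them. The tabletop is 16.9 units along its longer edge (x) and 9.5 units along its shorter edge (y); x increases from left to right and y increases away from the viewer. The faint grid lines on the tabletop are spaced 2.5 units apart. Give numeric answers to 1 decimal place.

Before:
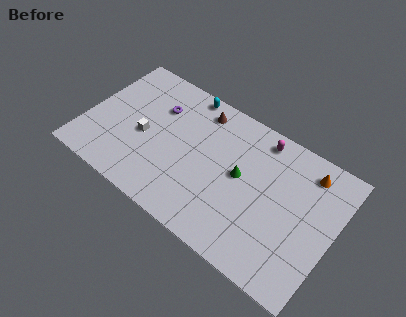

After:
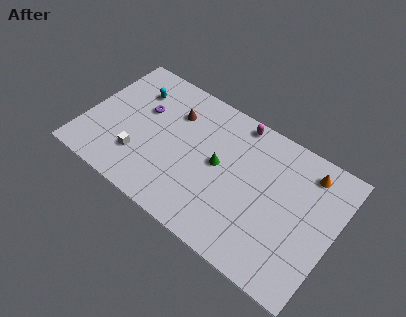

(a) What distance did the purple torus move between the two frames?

1.1

The purple torus moved from about (4.5, 6.7) to (3.6, 6.0), a distance of √(0.9² + 0.7²) ≈ 1.1.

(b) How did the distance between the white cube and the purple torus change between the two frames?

+0.9

Before: roughly 2.5 units apart; after: 3.4. That's 0.9 units further apart.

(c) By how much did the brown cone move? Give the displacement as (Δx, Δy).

(-1.6, -1.1)

The brown cone was at about (7.2, 8.0) and moved to about (5.6, 6.9).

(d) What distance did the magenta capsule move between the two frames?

1.7

The magenta capsule moved from about (11.4, 8.3) to (9.7, 8.6), a distance of √(1.7² + 0.3²) ≈ 1.7.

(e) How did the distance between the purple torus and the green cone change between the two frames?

-0.7

The distance was about 6.3 in the first image and 5.6 in the second, so they moved 0.7 units closer together.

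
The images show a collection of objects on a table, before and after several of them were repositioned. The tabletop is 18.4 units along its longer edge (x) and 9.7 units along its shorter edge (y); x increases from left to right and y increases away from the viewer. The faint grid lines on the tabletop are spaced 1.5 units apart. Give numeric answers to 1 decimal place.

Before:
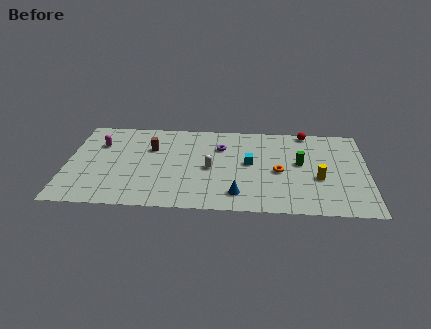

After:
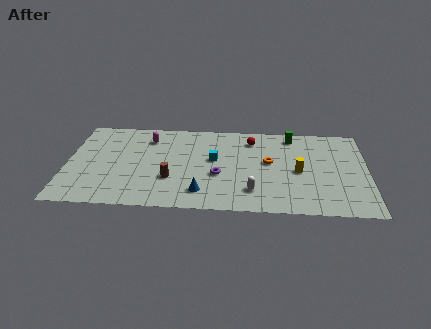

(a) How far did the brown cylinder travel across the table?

3.5

From (5.1, 6.5) to (6.4, 3.2), the brown cylinder covered √(1.3² + 3.3²) ≈ 3.5 units.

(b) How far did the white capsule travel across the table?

3.5

From (8.8, 4.5) to (11.4, 2.2), the white capsule covered √(2.6² + 2.3²) ≈ 3.5 units.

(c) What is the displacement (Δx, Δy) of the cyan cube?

(-2.2, 0.3)

From the two frames, the cyan cube sits at roughly (11.2, 5.2) before and (9.0, 5.5) after.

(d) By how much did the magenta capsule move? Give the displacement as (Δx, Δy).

(3.0, 0.8)

The magenta capsule was at about (1.9, 6.8) and moved to about (4.9, 7.6).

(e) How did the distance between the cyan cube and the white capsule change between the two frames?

+1.6

They were about 2.5 units apart before and 4.1 after — 1.6 units further apart.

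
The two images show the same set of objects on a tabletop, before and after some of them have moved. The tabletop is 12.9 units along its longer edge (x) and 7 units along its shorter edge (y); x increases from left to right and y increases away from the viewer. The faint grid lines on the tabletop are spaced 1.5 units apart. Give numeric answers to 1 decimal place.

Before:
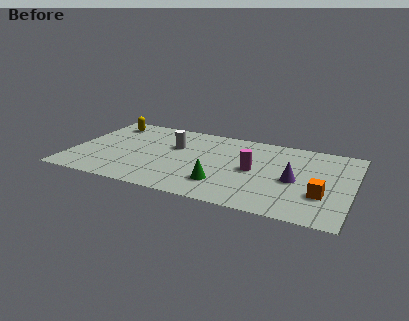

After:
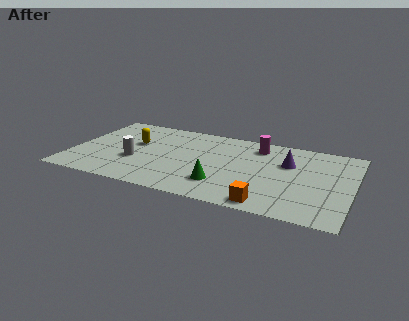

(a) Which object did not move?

the green cone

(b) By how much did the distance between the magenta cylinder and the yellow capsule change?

-1.7

Before: roughly 7.5 units apart; after: 5.8. That's 1.7 units closer together.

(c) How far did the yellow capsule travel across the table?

2.2

From (1.3, 5.8) to (2.8, 4.2), the yellow capsule covered √(1.5² + 1.6²) ≈ 2.2 units.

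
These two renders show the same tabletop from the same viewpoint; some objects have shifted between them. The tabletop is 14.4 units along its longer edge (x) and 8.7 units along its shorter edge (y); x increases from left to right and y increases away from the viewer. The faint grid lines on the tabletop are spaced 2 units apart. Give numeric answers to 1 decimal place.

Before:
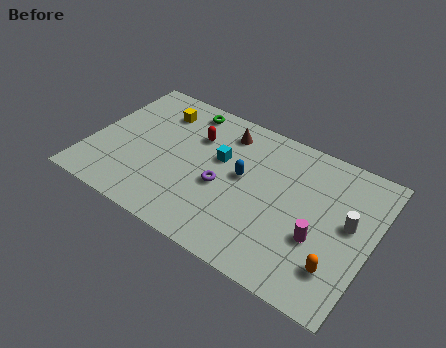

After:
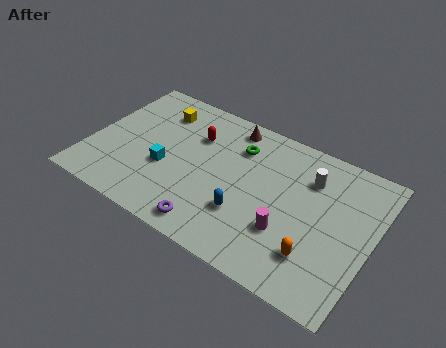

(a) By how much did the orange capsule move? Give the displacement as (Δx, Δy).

(-1.1, 0.1)

The orange capsule started near (13.0, 2.1) and ended near (11.9, 2.2).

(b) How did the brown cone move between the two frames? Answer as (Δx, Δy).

(0.2, 0.5)

The brown cone started near (6.5, 7.1) and ended near (6.7, 7.6).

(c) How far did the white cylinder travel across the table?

2.7

The white cylinder moved from about (13.2, 4.8) to (11.0, 6.4), a distance of √(2.2² + 1.6²) ≈ 2.7.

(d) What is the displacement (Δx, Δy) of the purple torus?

(-0.1, -2.6)

From the two frames, the purple torus sits at roughly (6.9, 3.7) before and (6.8, 1.1) after.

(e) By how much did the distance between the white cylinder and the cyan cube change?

+0.9

They were about 6.7 units apart before and 7.6 after — 0.9 units further apart.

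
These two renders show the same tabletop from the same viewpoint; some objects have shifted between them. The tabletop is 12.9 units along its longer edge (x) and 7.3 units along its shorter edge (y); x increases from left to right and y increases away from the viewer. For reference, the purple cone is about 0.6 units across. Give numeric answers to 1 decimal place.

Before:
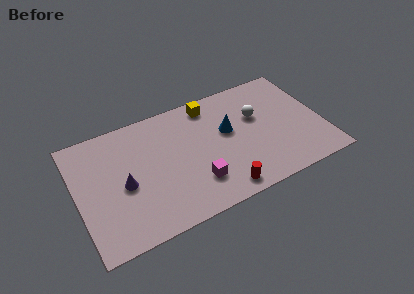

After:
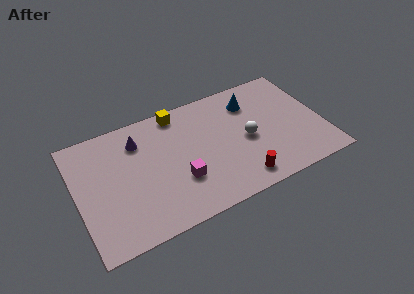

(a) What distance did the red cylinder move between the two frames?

1.0

The red cylinder was near (7.2, 0.9) before and (8.2, 1.1) after, so it travelled √(1.0² + 0.2²) ≈ 1.0 units.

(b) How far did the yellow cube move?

1.7

From (7.3, 6.3) to (5.6, 6.5), the yellow cube covered √(1.7² + 0.2²) ≈ 1.7 units.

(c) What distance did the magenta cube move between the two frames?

0.9

The magenta cube moved from about (6.0, 1.9) to (5.2, 2.4), a distance of √(0.8² + 0.5²) ≈ 0.9.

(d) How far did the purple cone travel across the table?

2.5

The purple cone moved from about (2.4, 3.3) to (3.4, 5.6), a distance of √(1.0² + 2.3²) ≈ 2.5.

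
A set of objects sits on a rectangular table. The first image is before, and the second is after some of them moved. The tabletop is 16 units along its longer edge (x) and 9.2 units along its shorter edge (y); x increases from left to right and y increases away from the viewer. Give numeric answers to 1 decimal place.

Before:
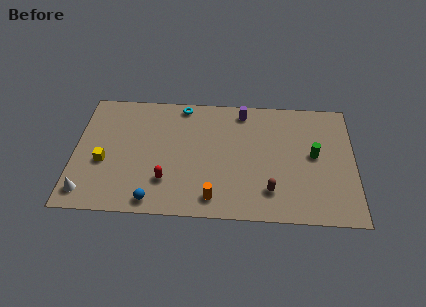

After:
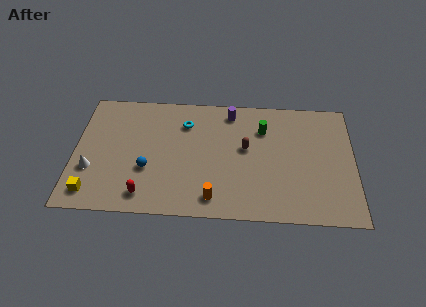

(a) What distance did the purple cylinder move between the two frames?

0.7

From (9.6, 8.0) to (8.9, 7.9), the purple cylinder covered √(0.7² + 0.1²) ≈ 0.7 units.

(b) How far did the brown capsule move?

3.4

The brown capsule moved from about (11.2, 2.1) to (9.8, 5.2), a distance of √(1.4² + 3.1²) ≈ 3.4.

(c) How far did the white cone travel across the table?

1.7

The white cone was near (0.8, 1.4) before and (1.0, 3.1) after, so it travelled √(0.2² + 1.7²) ≈ 1.7 units.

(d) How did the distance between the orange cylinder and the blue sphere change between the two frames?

+0.8

They were about 3.4 units apart before and 4.2 after — 0.8 units further apart.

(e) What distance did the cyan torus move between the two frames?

1.4

From (6.1, 8.3) to (6.3, 6.9), the cyan torus covered √(0.2² + 1.4²) ≈ 1.4 units.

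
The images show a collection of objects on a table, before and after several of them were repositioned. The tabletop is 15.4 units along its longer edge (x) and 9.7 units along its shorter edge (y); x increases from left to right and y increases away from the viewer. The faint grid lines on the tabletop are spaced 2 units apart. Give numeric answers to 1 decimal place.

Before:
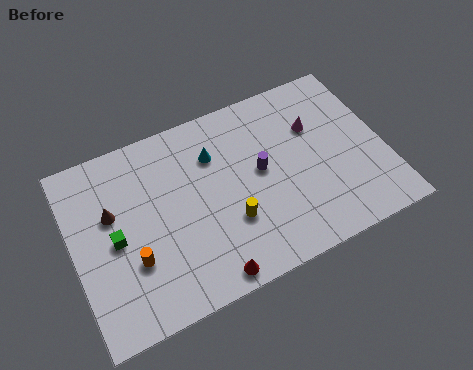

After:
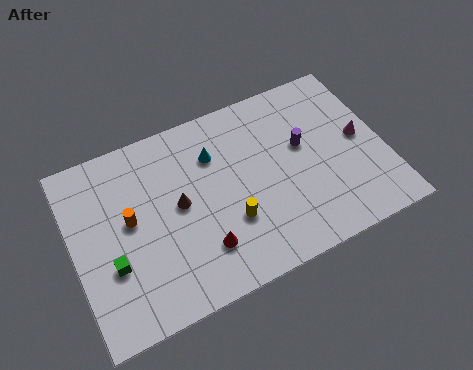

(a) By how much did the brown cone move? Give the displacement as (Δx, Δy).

(3.2, -0.9)

From the two frames, the brown cone sits at roughly (2.0, 6.0) before and (5.2, 5.1) after.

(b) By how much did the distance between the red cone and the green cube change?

-1.1

They were about 5.5 units apart before and 4.4 after — 1.1 units closer together.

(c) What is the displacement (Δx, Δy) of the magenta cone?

(2.1, -1.5)

The magenta cone started near (12.2, 6.5) and ended near (14.3, 5.0).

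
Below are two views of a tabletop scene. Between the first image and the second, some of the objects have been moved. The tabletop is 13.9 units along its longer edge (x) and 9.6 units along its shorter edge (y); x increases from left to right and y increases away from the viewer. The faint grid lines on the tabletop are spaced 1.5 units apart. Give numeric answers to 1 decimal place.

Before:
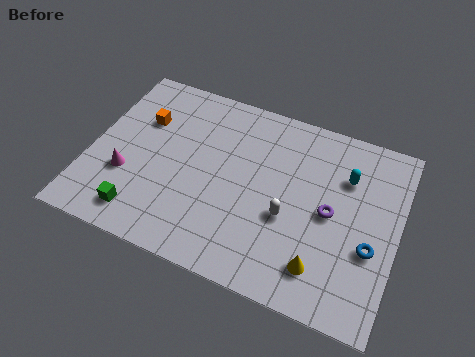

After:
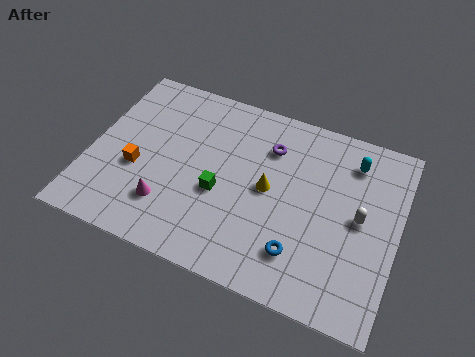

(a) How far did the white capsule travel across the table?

3.3

From (9.1, 3.8) to (12.2, 4.9), the white capsule covered √(3.1² + 1.1²) ≈ 3.3 units.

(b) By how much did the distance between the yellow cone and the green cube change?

-5.8

The distance was about 8.1 in the first image and 2.3 in the second, so they moved 5.8 units closer together.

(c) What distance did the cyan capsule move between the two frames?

0.9

The cyan capsule was near (11.4, 6.8) before and (11.6, 7.7) after, so it travelled √(0.2² + 0.9²) ≈ 0.9 units.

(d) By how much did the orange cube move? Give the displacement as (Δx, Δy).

(0.1, -2.7)

From the two frames, the orange cube sits at roughly (2.1, 6.5) before and (2.2, 3.8) after.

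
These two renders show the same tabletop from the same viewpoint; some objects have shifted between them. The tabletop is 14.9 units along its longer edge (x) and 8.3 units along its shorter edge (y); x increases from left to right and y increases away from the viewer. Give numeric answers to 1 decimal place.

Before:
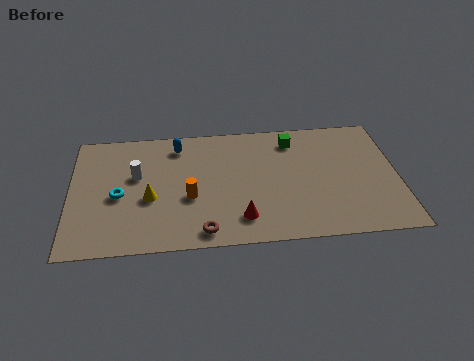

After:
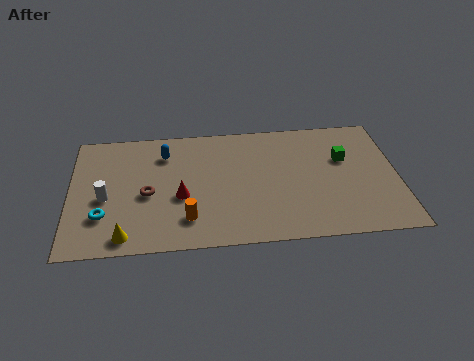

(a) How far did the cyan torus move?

1.5

The cyan torus moved from about (2.2, 3.7) to (1.5, 2.4), a distance of √(0.7² + 1.3²) ≈ 1.5.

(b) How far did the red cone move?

3.2

The red cone was near (7.7, 1.7) before and (5.0, 3.4) after, so it travelled √(2.7² + 1.7²) ≈ 3.2 units.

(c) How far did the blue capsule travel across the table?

0.8

The blue capsule moved from about (4.9, 6.9) to (4.3, 6.4), a distance of √(0.6² + 0.5²) ≈ 0.8.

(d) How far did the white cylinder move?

2.0

From (3.0, 5.0) to (1.6, 3.6), the white cylinder covered √(1.4² + 1.4²) ≈ 2.0 units.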